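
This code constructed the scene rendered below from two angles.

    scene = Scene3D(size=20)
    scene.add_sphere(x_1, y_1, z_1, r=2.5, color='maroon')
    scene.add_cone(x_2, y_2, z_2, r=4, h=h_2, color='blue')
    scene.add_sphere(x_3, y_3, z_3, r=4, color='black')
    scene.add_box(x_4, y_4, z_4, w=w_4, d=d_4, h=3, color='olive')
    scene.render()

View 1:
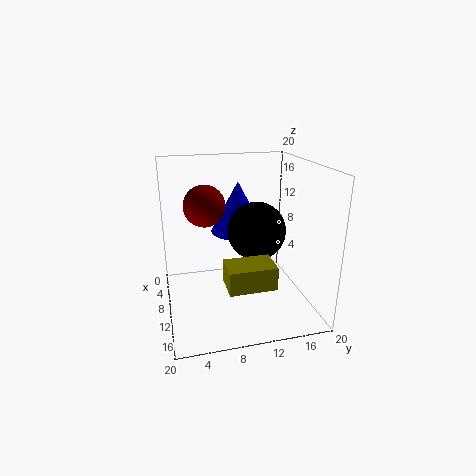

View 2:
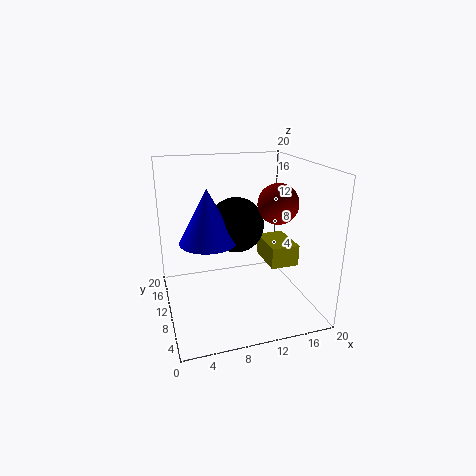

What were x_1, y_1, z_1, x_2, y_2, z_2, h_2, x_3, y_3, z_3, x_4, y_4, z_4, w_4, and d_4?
x_1 = 13.5
y_1 = 5
z_1 = 16
x_2 = 6
y_2 = 11
z_2 = 9.5
h_2 = 7.5
x_3 = 10.5
y_3 = 12.5
z_3 = 11
x_4 = 14
y_4 = 7
z_4 = 6
w_4 = 4
d_4 = 6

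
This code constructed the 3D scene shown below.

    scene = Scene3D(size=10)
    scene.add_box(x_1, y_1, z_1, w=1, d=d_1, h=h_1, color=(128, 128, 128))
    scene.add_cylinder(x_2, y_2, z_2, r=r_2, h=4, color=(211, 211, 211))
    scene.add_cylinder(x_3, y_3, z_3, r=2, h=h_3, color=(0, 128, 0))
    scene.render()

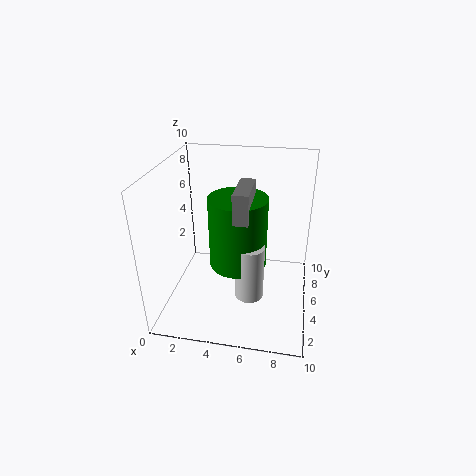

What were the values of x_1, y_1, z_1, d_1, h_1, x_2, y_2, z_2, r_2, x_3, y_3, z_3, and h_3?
x_1 = 5
y_1 = 3
z_1 = 7
d_1 = 3
h_1 = 2
x_2 = 6
y_2 = 4
z_2 = 1
r_2 = 1
x_3 = 5
y_3 = 5
z_3 = 3
h_3 = 5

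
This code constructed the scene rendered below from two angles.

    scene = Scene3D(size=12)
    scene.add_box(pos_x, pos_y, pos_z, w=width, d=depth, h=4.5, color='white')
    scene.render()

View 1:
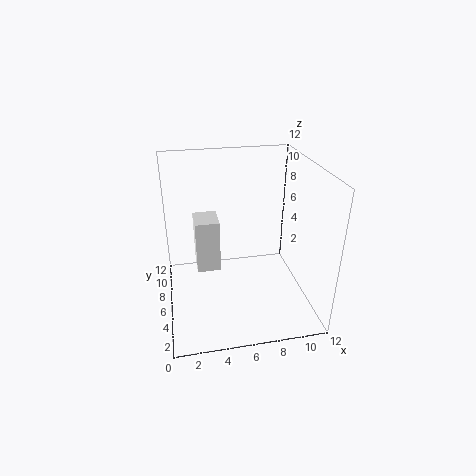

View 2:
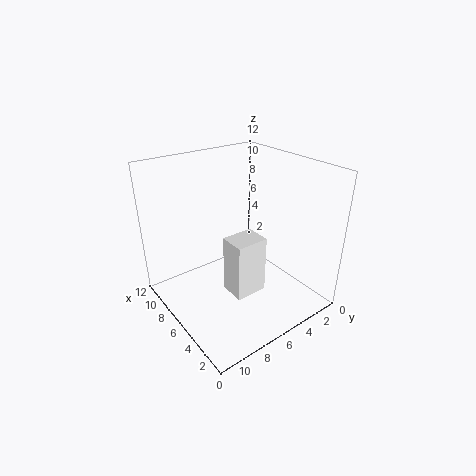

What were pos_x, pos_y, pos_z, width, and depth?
pos_x = 2.5; pos_y = 6; pos_z = 3; width = 2; depth = 2.5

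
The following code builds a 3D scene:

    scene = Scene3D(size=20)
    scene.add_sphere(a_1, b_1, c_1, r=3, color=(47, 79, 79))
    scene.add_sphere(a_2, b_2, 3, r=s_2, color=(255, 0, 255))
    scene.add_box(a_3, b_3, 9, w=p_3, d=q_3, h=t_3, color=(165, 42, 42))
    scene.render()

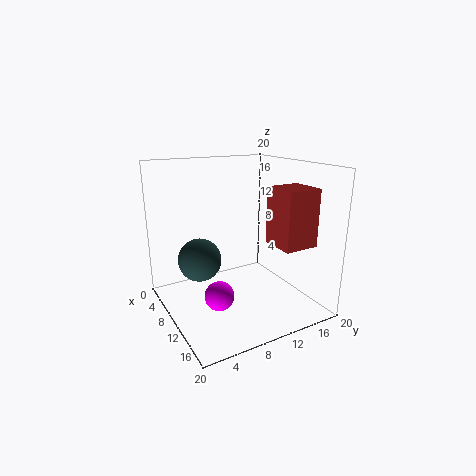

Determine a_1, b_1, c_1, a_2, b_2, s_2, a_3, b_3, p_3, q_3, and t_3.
a_1 = 8
b_1 = 5
c_1 = 7
a_2 = 12
b_2 = 6
s_2 = 2
a_3 = 11
b_3 = 14
p_3 = 5
q_3 = 5
t_3 = 8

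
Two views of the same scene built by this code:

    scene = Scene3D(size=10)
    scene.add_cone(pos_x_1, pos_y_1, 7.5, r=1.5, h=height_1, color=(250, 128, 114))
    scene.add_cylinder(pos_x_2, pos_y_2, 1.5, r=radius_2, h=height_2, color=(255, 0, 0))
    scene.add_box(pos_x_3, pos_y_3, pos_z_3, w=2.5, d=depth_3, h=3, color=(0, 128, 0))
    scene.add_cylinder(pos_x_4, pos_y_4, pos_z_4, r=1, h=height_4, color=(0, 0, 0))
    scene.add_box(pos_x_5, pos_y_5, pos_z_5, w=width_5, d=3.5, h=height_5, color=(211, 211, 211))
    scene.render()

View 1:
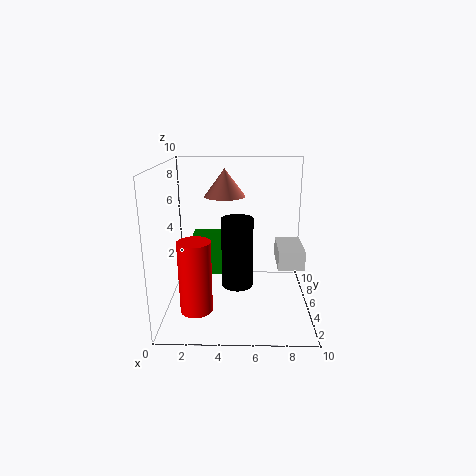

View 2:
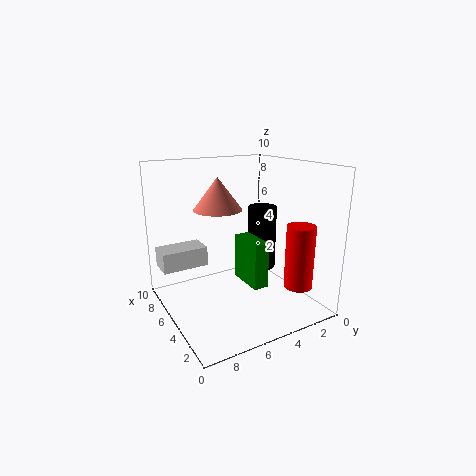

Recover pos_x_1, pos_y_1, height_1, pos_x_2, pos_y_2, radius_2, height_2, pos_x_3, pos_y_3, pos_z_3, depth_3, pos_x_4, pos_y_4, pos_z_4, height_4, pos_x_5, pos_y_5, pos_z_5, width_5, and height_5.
pos_x_1 = 4; pos_y_1 = 7; height_1 = 2; pos_x_2 = 2.5; pos_y_2 = 1.5; radius_2 = 1; height_2 = 4.5; pos_x_3 = 2; pos_y_3 = 4.5; pos_z_3 = 2.5; depth_3 = 1; pos_x_4 = 5; pos_y_4 = 3; pos_z_4 = 2.5; height_4 = 4.5; pos_x_5 = 8; pos_y_5 = 6; pos_z_5 = 2; width_5 = 2; height_5 = 1.5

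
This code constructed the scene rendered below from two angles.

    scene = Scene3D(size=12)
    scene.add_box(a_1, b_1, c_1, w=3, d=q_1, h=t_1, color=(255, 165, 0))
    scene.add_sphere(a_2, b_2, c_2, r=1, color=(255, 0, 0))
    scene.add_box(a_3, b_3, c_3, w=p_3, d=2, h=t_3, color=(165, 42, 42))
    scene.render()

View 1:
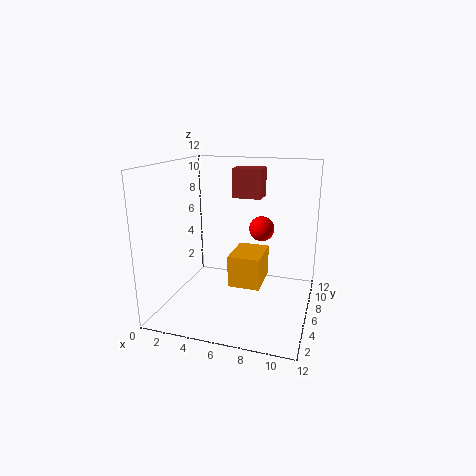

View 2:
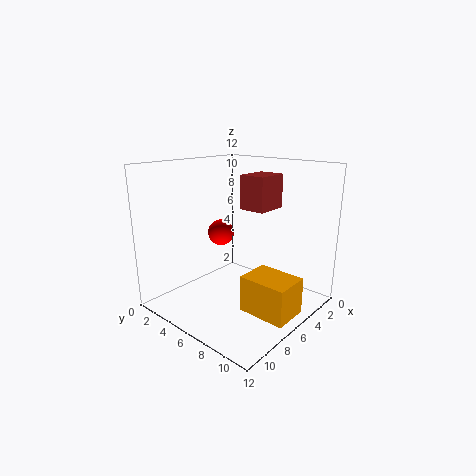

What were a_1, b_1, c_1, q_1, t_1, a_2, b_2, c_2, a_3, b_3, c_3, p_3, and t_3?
a_1 = 4.5, b_1 = 7.5, c_1 = 0.5, q_1 = 4, t_1 = 3, a_2 = 8, b_2 = 6, c_2 = 7, a_3 = 5, b_3 = 7.5, c_3 = 9, p_3 = 2.5, t_3 = 2.5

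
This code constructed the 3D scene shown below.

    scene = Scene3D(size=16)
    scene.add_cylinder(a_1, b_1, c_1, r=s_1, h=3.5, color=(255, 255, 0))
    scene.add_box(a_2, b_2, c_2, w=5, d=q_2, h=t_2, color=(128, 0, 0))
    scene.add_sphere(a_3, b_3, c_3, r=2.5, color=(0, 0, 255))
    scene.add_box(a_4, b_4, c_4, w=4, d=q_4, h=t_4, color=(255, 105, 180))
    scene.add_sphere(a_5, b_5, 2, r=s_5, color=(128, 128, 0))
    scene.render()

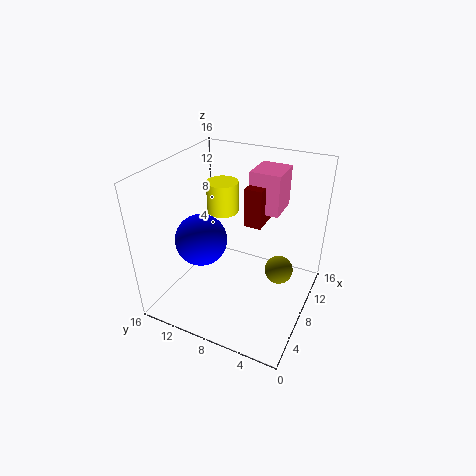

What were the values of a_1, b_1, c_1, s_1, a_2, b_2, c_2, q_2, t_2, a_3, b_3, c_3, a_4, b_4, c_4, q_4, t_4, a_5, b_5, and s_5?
a_1 = 9.25, b_1 = 10.5, c_1 = 10.25, s_1 = 1.75, a_2 = 9.5, b_2 = 6, c_2 = 8.75, q_2 = 2, t_2 = 4.5, a_3 = 3, b_3 = 9.5, c_3 = 10.25, a_4 = 10.75, b_4 = 4.5, c_4 = 10, q_4 = 3.5, t_4 = 4.75, a_5 = 12, b_5 = 4.25, s_5 = 1.75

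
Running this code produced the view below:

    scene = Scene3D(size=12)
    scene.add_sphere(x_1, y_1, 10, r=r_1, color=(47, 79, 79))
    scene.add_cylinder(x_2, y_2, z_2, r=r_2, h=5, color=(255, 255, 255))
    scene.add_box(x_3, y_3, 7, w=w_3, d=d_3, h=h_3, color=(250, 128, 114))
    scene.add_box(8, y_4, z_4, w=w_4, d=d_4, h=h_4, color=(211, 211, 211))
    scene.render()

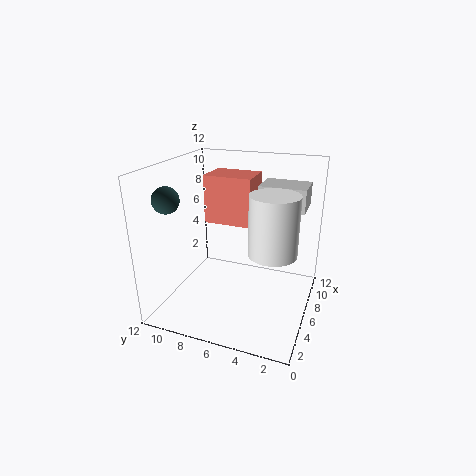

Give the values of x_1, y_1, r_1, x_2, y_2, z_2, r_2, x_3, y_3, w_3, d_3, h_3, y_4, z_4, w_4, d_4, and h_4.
x_1 = 2
y_1 = 10
r_1 = 1
x_2 = 6
y_2 = 3
z_2 = 5
r_2 = 2
x_3 = 6
y_3 = 5
w_3 = 3
d_3 = 4
h_3 = 4
y_4 = 1
z_4 = 8
w_4 = 3
d_4 = 4
h_4 = 2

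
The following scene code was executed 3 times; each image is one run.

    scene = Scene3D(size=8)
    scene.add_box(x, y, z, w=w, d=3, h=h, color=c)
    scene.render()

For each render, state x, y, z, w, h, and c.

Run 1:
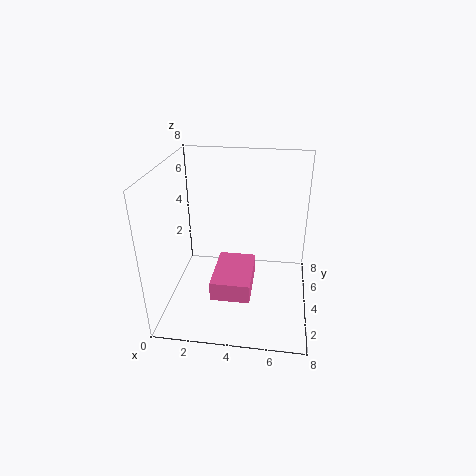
x = 3
y = 1
z = 2
w = 2
h = 1
c = 'hotpink'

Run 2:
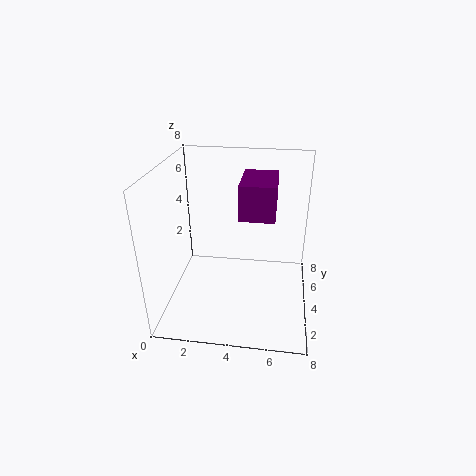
x = 4
y = 4
z = 5
w = 2
h = 2
c = 'purple'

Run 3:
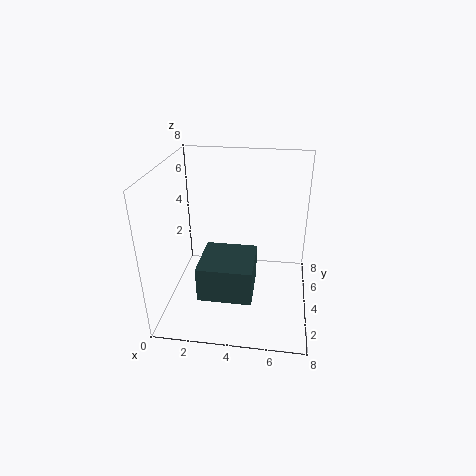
x = 2
y = 2
z = 1
w = 3
h = 2
c = 'darkslategray'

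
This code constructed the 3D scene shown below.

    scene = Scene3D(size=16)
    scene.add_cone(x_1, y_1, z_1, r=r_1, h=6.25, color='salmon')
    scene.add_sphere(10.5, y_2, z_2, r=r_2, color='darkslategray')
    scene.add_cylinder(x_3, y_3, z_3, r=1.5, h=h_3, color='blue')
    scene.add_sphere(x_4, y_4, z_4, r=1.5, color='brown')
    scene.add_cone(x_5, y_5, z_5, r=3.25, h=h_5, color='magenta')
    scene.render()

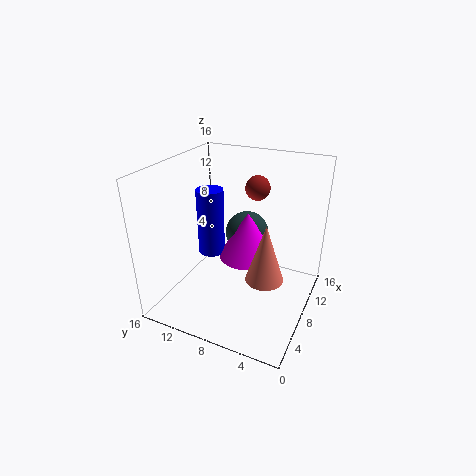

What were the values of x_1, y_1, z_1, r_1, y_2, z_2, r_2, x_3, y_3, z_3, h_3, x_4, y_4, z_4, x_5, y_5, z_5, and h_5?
x_1 = 6, y_1 = 4, z_1 = 5, r_1 = 2, y_2 = 8, z_2 = 7.5, r_2 = 2.5, x_3 = 7.75, y_3 = 11.25, z_3 = 5.75, h_3 = 7.5, x_4 = 13.5, y_4 = 8, z_4 = 12, x_5 = 9, y_5 = 7.25, z_5 = 5.5, h_5 = 5.25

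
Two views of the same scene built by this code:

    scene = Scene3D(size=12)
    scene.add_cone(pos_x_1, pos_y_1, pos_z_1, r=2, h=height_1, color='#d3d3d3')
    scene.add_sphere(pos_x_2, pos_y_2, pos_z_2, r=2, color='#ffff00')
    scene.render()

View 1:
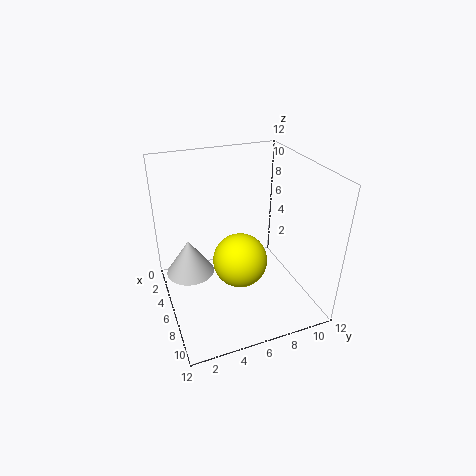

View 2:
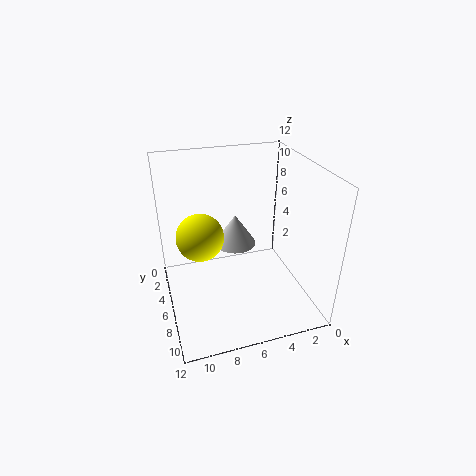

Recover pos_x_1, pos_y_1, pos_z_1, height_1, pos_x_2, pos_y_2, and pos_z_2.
pos_x_1 = 5; pos_y_1 = 2; pos_z_1 = 3; height_1 = 3; pos_x_2 = 9; pos_y_2 = 5; pos_z_2 = 6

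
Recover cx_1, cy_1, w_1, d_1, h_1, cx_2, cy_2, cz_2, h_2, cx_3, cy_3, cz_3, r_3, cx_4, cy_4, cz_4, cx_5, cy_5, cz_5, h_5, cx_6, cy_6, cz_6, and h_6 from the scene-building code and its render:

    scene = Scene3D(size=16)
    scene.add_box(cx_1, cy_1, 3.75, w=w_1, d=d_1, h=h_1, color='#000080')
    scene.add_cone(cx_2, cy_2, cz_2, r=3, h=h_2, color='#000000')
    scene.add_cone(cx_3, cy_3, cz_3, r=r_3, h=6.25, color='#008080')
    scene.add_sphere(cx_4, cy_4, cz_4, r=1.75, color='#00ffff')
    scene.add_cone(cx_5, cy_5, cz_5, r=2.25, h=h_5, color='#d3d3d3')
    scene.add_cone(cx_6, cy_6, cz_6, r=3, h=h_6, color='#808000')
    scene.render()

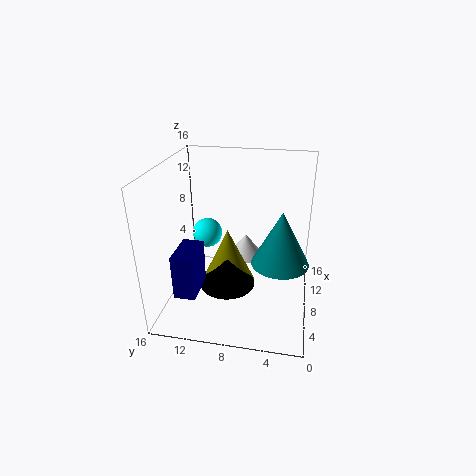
cx_1 = 1.75, cy_1 = 11.25, w_1 = 4, d_1 = 2.25, h_1 = 4.75, cx_2 = 5.75, cy_2 = 8.75, cz_2 = 3.5, h_2 = 3, cx_3 = 8.5, cy_3 = 3.25, cz_3 = 5, r_3 = 3.25, cx_4 = 10.5, cy_4 = 12.25, cz_4 = 7, cx_5 = 13.25, cy_5 = 8, cz_5 = 2.75, h_5 = 3, cx_6 = 7.25, cy_6 = 9, cz_6 = 2.75, h_6 = 6.5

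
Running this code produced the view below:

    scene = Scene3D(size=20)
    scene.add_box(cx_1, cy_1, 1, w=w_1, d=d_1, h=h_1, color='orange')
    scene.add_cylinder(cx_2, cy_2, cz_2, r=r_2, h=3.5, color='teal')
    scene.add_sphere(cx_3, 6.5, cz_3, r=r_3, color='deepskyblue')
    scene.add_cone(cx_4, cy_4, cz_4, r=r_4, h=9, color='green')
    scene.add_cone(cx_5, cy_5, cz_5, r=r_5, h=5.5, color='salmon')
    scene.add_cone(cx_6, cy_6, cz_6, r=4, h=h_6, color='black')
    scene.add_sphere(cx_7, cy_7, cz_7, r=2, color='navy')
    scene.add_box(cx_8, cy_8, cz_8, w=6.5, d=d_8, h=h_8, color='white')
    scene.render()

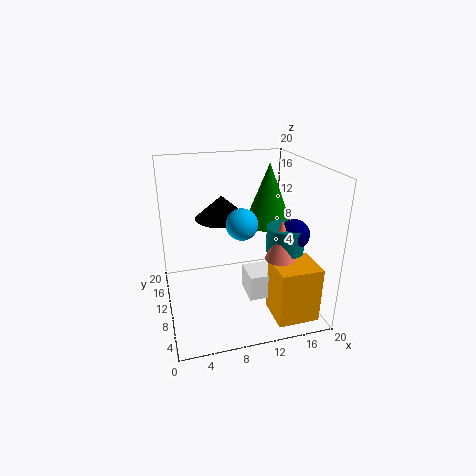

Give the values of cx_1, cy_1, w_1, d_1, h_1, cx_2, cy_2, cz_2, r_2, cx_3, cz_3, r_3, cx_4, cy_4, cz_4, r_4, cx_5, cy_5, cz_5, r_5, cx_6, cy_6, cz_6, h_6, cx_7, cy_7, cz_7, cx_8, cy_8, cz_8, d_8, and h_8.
cx_1 = 13; cy_1 = 1; w_1 = 5.5; d_1 = 5; h_1 = 7.5; cx_2 = 15.5; cy_2 = 6.5; cz_2 = 9; r_2 = 2.5; cx_3 = 9.5; cz_3 = 13.5; r_3 = 2; cx_4 = 15.5; cy_4 = 13; cz_4 = 10.5; r_4 = 3.5; cx_5 = 14.5; cy_5 = 5.5; cz_5 = 8.5; r_5 = 2; cx_6 = 9; cy_6 = 15.5; cz_6 = 11; h_6 = 3.5; cx_7 = 16.5; cy_7 = 6; cz_7 = 11.5; cx_8 = 10.5; cy_8 = 5.5; cz_8 = 2.5; d_8 = 4; h_8 = 3.5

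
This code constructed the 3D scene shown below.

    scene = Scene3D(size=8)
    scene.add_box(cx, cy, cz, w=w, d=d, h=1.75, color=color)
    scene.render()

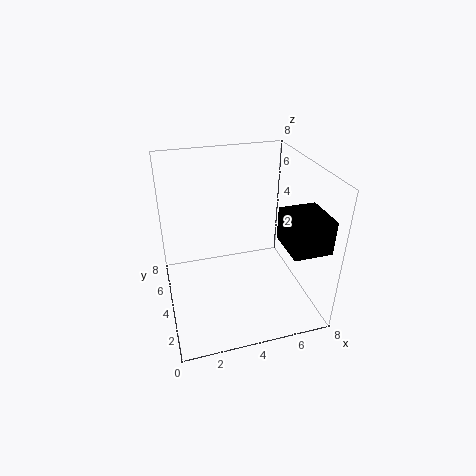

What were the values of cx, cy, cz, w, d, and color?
cx = 5.75
cy = 0.5
cz = 4.5
w = 2
d = 2.25
color = 'black'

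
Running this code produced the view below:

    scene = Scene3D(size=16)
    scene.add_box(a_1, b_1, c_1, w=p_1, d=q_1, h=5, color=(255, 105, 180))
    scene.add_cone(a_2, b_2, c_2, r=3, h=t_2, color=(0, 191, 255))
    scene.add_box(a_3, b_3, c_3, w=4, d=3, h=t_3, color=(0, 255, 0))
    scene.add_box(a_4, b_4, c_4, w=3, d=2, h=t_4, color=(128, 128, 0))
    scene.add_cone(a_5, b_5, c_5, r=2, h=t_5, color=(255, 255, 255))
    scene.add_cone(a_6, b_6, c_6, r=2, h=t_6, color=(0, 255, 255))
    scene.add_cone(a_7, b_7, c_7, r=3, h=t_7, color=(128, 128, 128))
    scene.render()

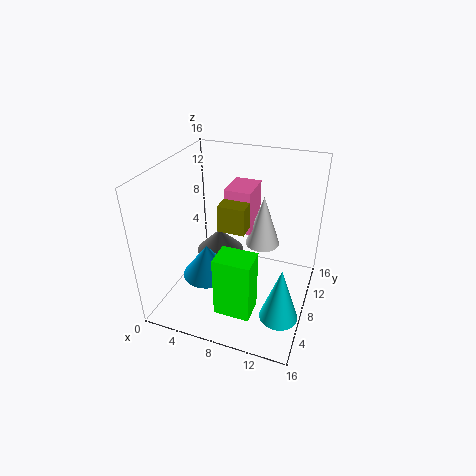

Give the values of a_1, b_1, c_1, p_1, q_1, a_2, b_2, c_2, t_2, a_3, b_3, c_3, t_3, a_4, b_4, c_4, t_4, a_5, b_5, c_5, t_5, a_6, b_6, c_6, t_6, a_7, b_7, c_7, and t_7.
a_1 = 6, b_1 = 9, c_1 = 8, p_1 = 3, q_1 = 4, a_2 = 4, b_2 = 8, c_2 = 2, t_2 = 4, a_3 = 7, b_3 = 3, c_3 = 1, t_3 = 7, a_4 = 6, b_4 = 7, c_4 = 9, t_4 = 3, a_5 = 10, b_5 = 11, c_5 = 6, t_5 = 6, a_6 = 14, b_6 = 4, c_6 = 2, t_6 = 6, a_7 = 4, b_7 = 12, c_7 = 3, t_7 = 3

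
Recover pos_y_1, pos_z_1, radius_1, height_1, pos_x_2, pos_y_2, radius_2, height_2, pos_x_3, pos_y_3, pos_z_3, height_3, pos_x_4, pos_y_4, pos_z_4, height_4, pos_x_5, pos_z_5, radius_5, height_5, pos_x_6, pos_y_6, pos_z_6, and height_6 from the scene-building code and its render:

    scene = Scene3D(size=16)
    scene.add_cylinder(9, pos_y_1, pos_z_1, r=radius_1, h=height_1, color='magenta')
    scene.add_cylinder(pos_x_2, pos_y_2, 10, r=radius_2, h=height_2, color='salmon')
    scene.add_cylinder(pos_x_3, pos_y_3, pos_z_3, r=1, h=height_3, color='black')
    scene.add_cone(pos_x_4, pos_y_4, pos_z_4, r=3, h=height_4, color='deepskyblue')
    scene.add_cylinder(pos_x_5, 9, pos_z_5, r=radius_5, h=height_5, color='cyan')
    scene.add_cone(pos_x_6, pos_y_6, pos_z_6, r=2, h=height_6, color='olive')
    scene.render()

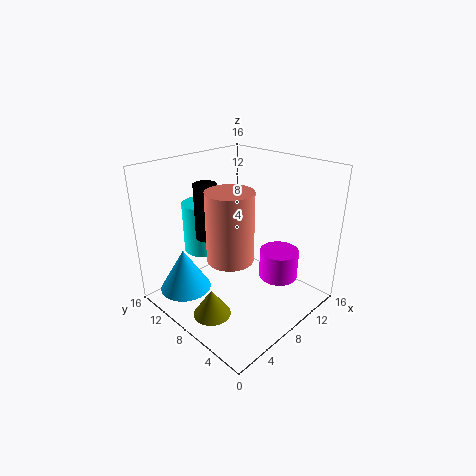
pos_y_1 = 3; pos_z_1 = 5; radius_1 = 2; height_1 = 3; pos_x_2 = 2; pos_y_2 = 3; radius_2 = 2; height_2 = 6; pos_x_3 = 2; pos_y_3 = 6; pos_z_3 = 11; height_3 = 5; pos_x_4 = 4; pos_y_4 = 13; pos_z_4 = 1; height_4 = 5; pos_x_5 = 4; pos_z_5 = 8; radius_5 = 2; height_5 = 5; pos_x_6 = 3; pos_y_6 = 7; pos_z_6 = 1; height_6 = 3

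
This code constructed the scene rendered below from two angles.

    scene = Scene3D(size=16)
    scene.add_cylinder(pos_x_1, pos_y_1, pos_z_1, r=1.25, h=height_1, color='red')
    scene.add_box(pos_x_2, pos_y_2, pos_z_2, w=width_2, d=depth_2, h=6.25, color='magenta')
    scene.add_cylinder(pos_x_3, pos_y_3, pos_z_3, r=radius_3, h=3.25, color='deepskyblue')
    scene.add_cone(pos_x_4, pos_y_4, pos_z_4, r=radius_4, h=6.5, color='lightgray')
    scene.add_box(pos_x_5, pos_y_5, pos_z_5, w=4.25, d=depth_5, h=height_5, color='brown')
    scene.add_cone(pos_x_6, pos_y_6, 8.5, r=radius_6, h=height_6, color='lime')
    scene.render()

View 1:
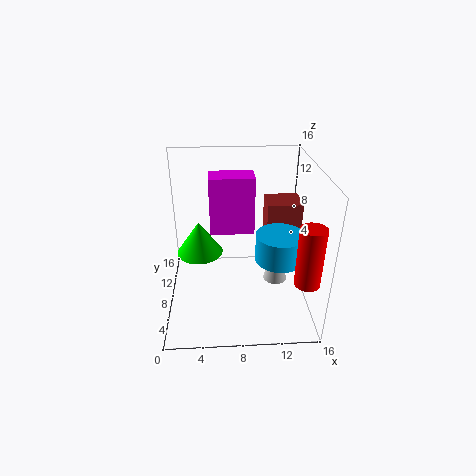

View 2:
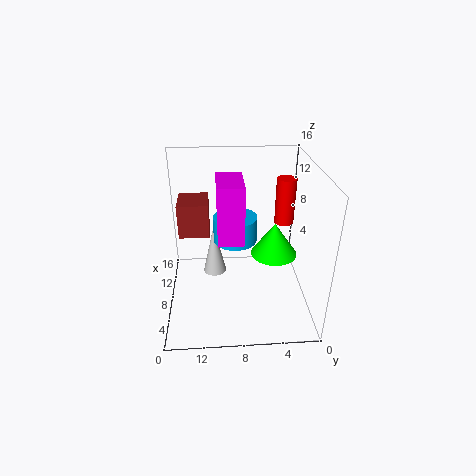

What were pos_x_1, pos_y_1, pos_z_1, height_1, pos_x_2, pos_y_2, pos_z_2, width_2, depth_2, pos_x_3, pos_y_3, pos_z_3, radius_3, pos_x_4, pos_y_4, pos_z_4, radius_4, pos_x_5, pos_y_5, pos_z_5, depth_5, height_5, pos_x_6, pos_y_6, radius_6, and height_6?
pos_x_1 = 14.25
pos_y_1 = 1.5
pos_z_1 = 6.5
height_1 = 6
pos_x_2 = 5
pos_y_2 = 7.5
pos_z_2 = 8.75
width_2 = 4.75
depth_2 = 2.75
pos_x_3 = 12.75
pos_y_3 = 8
pos_z_3 = 5
radius_3 = 2.75
pos_x_4 = 13
pos_y_4 = 10.75
pos_z_4 = 0.25
radius_4 = 1.5
pos_x_5 = 11.75
pos_y_5 = 11.25
pos_z_5 = 6
depth_5 = 3.75
height_5 = 4.25
pos_x_6 = 4
pos_y_6 = 4.75
radius_6 = 2.25
height_6 = 3.25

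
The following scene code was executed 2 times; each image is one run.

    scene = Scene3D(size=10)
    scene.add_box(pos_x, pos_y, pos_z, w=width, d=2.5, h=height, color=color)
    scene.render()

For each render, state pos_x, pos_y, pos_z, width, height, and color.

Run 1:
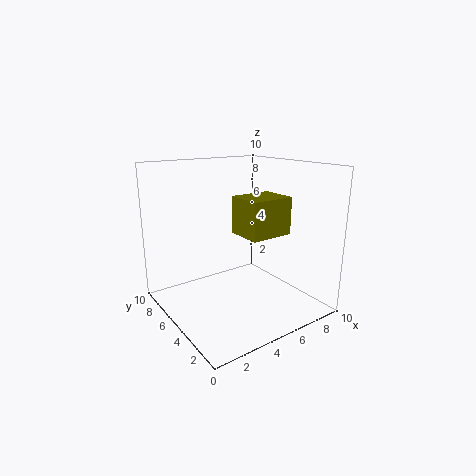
pos_x = 4.5
pos_y = 2.5
pos_z = 5.5
width = 3
height = 2.5
color = 'olive'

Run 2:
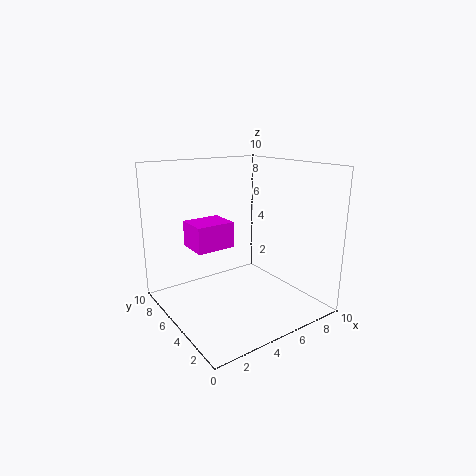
pos_x = 3
pos_y = 7
pos_z = 3.5
width = 3
height = 2
color = 'magenta'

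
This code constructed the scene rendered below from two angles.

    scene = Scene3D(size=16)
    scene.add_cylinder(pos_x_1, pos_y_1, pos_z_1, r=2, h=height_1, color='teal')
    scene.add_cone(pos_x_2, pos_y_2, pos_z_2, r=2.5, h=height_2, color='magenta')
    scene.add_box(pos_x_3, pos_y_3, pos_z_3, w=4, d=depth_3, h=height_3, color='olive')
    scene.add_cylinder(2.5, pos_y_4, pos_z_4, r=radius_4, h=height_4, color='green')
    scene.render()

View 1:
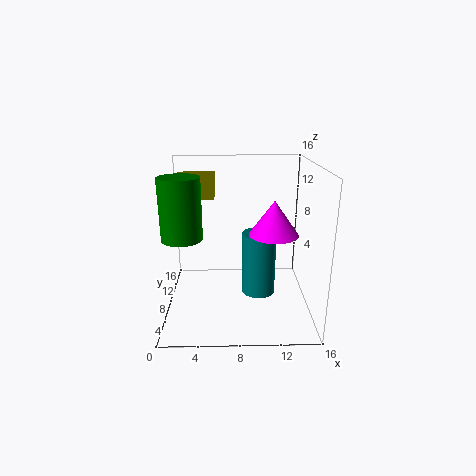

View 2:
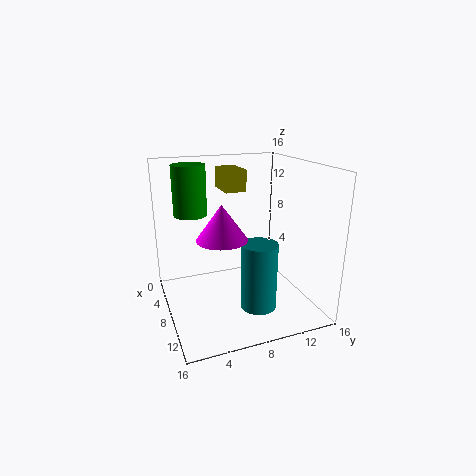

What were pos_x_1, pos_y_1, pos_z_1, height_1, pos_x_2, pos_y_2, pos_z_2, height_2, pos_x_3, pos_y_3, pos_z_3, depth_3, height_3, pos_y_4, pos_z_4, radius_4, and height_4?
pos_x_1 = 10.5
pos_y_1 = 9.5
pos_z_1 = 0.5
height_1 = 7.5
pos_x_2 = 11.5
pos_y_2 = 5
pos_z_2 = 9.5
height_2 = 3.5
pos_x_3 = 1.5
pos_y_3 = 7.5
pos_z_3 = 12.5
depth_3 = 2.5
height_3 = 2.5
pos_y_4 = 4
pos_z_4 = 9.5
radius_4 = 2
height_4 = 6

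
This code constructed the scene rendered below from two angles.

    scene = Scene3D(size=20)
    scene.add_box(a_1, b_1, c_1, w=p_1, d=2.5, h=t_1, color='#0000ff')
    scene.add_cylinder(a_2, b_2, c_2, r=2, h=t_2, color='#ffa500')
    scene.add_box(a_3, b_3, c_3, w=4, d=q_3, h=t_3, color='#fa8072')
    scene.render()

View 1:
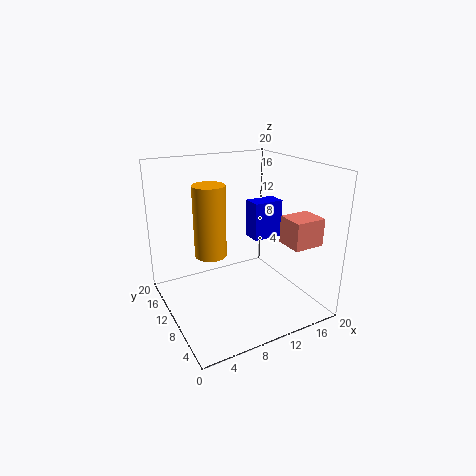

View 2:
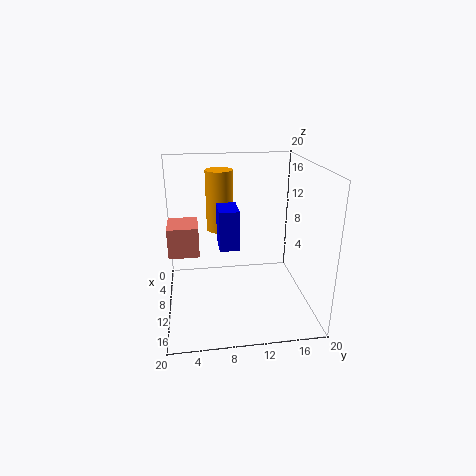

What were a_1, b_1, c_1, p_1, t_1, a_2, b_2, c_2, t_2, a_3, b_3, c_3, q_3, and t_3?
a_1 = 11
b_1 = 7
c_1 = 10.5
p_1 = 4
t_1 = 5
a_2 = 5
b_2 = 8
c_2 = 9.5
t_2 = 9
a_3 = 13
b_3 = 1
c_3 = 11
q_3 = 3.5
t_3 = 3.5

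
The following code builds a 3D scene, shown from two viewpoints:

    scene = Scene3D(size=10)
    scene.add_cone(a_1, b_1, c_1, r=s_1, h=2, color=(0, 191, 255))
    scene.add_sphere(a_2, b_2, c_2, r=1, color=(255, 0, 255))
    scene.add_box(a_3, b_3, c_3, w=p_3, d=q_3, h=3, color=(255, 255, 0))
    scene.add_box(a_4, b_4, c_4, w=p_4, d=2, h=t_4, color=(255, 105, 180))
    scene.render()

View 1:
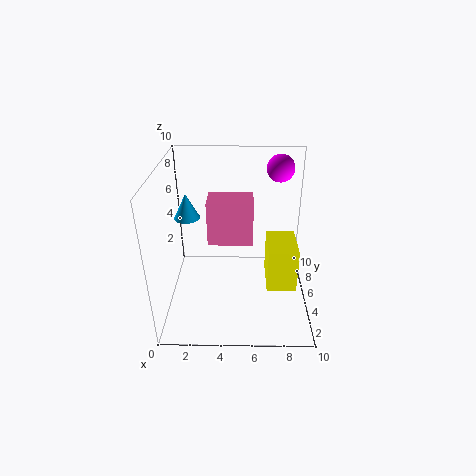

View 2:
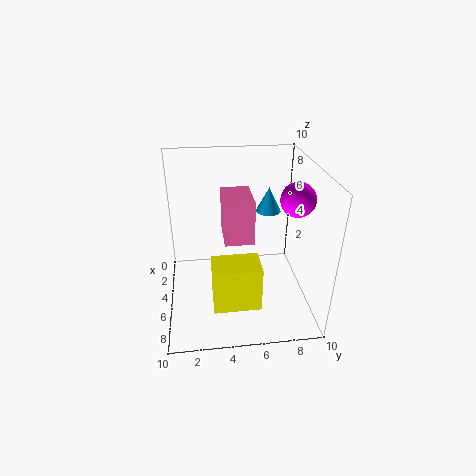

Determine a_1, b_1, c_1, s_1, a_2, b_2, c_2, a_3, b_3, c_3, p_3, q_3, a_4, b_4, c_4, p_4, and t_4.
a_1 = 1, b_1 = 8, c_1 = 5, s_1 = 1, a_2 = 8, b_2 = 8, c_2 = 9, a_3 = 7, b_3 = 3, c_3 = 2, p_3 = 2, q_3 = 3, a_4 = 3, b_4 = 4, c_4 = 5, p_4 = 3, t_4 = 3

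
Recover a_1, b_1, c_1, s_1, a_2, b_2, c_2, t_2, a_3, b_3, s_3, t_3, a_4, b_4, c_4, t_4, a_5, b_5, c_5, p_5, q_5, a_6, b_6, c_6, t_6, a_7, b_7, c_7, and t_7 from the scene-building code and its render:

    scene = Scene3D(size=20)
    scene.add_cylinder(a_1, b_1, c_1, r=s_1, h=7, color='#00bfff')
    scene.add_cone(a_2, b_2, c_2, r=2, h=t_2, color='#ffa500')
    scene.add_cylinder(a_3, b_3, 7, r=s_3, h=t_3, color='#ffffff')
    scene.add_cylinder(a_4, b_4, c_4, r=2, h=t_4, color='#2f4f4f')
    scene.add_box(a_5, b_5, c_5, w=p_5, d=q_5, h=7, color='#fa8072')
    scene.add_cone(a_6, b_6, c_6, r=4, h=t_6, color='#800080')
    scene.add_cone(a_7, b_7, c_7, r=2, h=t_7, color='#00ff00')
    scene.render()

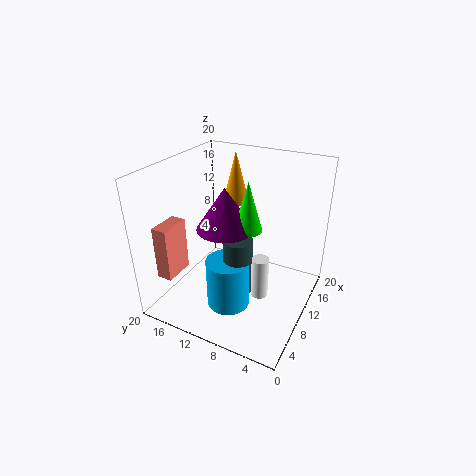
a_1 = 7
b_1 = 10
c_1 = 1
s_1 = 3
a_2 = 17
b_2 = 14
c_2 = 12
t_2 = 8
a_3 = 4
b_3 = 4
s_3 = 1
t_3 = 5
a_4 = 8
b_4 = 9
c_4 = 3
t_4 = 8
a_5 = 1
b_5 = 15
c_5 = 7
p_5 = 4
q_5 = 2
a_6 = 10
b_6 = 12
c_6 = 11
t_6 = 6
a_7 = 11
b_7 = 9
c_7 = 11
t_7 = 7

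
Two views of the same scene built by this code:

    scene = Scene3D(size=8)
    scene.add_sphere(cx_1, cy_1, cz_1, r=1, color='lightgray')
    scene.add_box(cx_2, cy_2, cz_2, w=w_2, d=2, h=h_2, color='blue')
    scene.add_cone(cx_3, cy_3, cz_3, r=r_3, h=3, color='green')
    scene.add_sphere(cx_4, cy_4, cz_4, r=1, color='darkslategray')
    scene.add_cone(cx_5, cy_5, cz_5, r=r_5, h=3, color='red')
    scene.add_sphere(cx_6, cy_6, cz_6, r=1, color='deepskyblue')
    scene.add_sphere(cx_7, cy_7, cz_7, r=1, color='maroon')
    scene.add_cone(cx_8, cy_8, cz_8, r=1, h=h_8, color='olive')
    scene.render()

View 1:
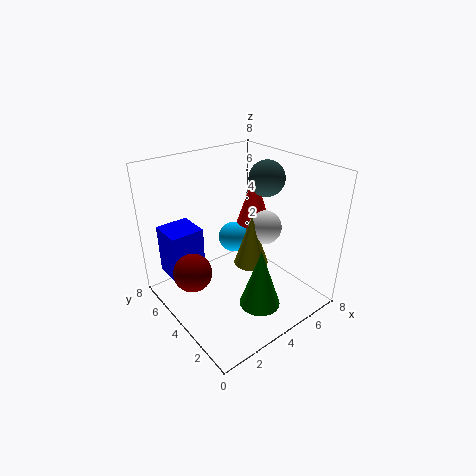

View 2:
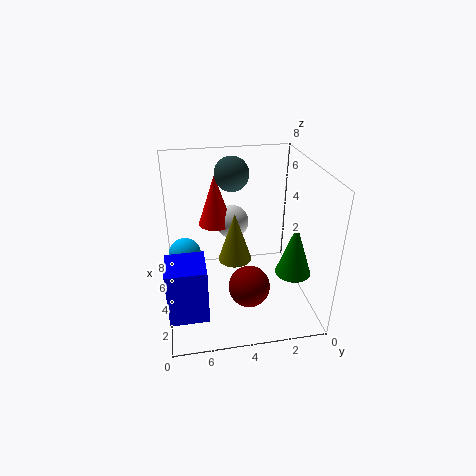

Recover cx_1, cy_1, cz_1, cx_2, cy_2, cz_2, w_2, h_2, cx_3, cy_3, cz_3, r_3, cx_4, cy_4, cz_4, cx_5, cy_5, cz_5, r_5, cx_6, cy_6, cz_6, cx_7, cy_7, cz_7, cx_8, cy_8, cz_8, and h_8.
cx_1 = 6
cy_1 = 4
cz_1 = 4
cx_2 = 1
cy_2 = 6
cz_2 = 1
w_2 = 2
h_2 = 3
cx_3 = 3
cy_3 = 1
cz_3 = 2
r_3 = 1
cx_4 = 6
cy_4 = 4
cz_4 = 7
cx_5 = 6
cy_5 = 5
cz_5 = 4
r_5 = 1
cx_6 = 6
cy_6 = 7
cz_6 = 2
cx_7 = 1
cy_7 = 4
cz_7 = 3
cx_8 = 5
cy_8 = 4
cz_8 = 2
h_8 = 3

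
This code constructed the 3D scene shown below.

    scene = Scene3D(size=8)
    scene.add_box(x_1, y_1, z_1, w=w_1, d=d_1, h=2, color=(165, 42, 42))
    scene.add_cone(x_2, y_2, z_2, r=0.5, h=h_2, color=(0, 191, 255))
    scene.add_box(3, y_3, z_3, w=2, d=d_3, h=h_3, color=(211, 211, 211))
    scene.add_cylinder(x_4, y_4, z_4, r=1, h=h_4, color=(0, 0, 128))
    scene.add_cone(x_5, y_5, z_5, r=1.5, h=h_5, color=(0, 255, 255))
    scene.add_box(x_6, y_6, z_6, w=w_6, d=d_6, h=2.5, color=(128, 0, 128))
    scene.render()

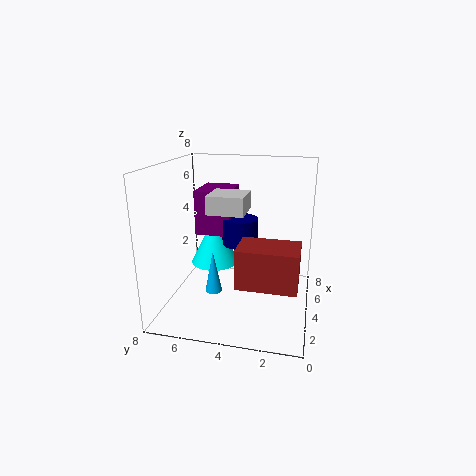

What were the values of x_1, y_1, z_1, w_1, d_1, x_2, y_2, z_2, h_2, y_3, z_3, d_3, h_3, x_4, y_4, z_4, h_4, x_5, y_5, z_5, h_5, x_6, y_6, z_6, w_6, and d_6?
x_1 = 1; y_1 = 0.5; z_1 = 2.5; w_1 = 2; d_1 = 3; x_2 = 4; y_2 = 5.5; z_2 = 0.5; h_2 = 2.5; y_3 = 3.5; z_3 = 5.5; d_3 = 2; h_3 = 1; x_4 = 4.5; y_4 = 4; z_4 = 3.5; h_4 = 1.5; x_5 = 6; y_5 = 6; z_5 = 1.5; h_5 = 3; x_6 = 4; y_6 = 4.5; z_6 = 4; w_6 = 2.5; d_6 = 2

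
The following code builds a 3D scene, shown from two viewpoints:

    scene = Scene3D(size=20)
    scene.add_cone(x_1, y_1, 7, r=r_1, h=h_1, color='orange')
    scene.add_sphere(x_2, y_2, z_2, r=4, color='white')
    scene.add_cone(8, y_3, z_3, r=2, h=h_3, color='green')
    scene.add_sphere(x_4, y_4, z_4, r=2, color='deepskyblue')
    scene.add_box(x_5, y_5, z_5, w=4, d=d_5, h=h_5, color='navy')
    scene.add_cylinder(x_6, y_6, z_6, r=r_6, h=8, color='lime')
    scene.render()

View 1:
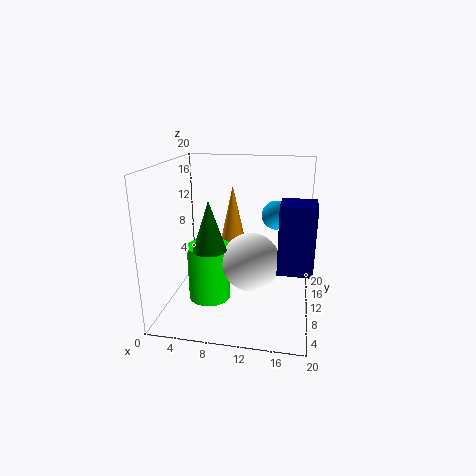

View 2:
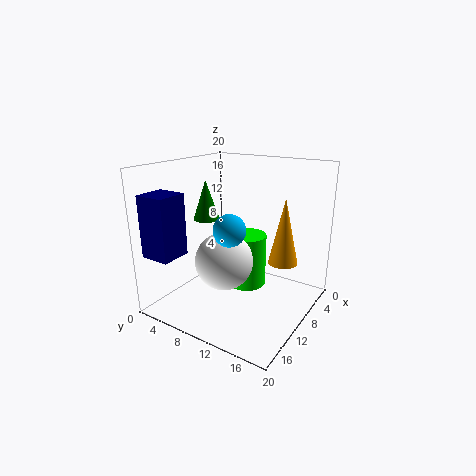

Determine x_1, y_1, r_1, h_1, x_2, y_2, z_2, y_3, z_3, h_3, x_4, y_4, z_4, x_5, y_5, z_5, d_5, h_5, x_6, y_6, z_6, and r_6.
x_1 = 8, y_1 = 16, r_1 = 2, h_1 = 9, x_2 = 12, y_2 = 9, z_2 = 7, y_3 = 3, z_3 = 11, h_3 = 6, x_4 = 15, y_4 = 12, z_4 = 13, x_5 = 16, y_5 = 2, z_5 = 9, d_5 = 4, h_5 = 8, x_6 = 6, y_6 = 9, z_6 = 1, r_6 = 3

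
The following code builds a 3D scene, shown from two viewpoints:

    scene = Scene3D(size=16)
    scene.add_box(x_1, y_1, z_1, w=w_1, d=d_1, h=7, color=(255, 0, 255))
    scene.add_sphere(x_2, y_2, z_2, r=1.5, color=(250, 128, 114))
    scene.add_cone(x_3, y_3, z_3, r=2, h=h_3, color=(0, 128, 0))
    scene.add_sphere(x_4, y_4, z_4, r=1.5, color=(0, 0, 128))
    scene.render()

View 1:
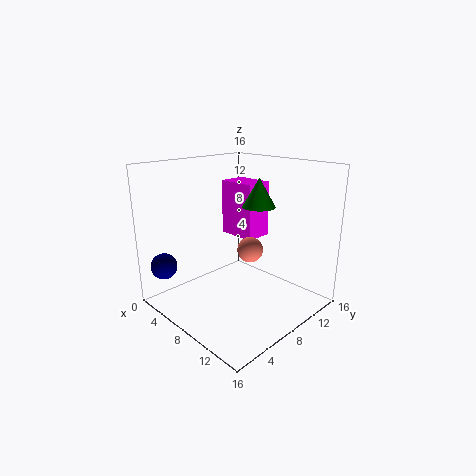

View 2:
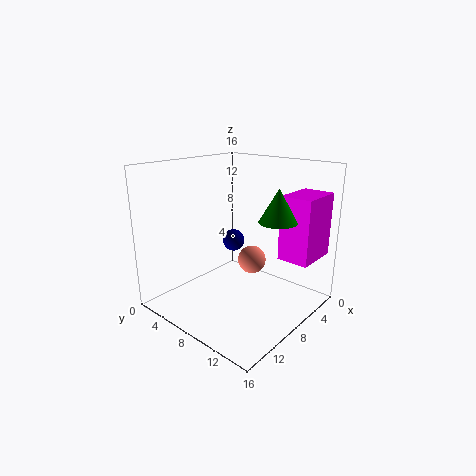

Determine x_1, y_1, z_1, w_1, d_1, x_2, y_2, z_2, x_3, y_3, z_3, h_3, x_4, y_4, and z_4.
x_1 = 1; y_1 = 12; z_1 = 6; w_1 = 5; d_1 = 3.5; x_2 = 8; y_2 = 10; z_2 = 6; x_3 = 7; y_3 = 12.5; z_3 = 10.5; h_3 = 3.5; x_4 = 2; y_4 = 2; z_4 = 4.5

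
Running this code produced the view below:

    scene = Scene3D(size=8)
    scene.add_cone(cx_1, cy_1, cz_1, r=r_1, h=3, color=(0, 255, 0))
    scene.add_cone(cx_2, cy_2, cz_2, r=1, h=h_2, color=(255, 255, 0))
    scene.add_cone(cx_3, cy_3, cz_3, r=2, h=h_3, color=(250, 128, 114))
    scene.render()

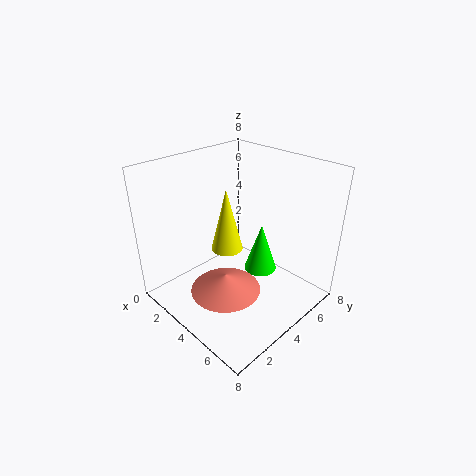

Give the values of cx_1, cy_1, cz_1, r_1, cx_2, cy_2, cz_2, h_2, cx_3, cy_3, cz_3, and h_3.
cx_1 = 4, cy_1 = 6, cz_1 = 1, r_1 = 1, cx_2 = 2, cy_2 = 5, cz_2 = 2, h_2 = 4, cx_3 = 4, cy_3 = 3, cz_3 = 1, h_3 = 1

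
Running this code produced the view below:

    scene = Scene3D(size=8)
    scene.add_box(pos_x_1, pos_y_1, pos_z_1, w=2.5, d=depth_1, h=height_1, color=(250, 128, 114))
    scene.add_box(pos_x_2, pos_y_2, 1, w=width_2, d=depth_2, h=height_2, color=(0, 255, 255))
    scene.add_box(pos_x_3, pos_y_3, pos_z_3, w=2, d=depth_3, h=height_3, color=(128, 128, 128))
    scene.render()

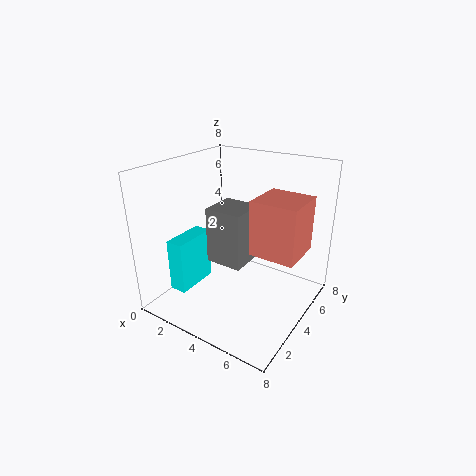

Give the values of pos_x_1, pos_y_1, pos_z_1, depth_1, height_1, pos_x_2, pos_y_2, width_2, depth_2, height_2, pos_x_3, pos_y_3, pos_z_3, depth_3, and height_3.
pos_x_1 = 5, pos_y_1 = 3.5, pos_z_1 = 3.5, depth_1 = 2.5, height_1 = 3, pos_x_2 = 1, pos_y_2 = 1.5, width_2 = 1, depth_2 = 2.5, height_2 = 3, pos_x_3 = 3, pos_y_3 = 2.5, pos_z_3 = 3, depth_3 = 2, height_3 = 3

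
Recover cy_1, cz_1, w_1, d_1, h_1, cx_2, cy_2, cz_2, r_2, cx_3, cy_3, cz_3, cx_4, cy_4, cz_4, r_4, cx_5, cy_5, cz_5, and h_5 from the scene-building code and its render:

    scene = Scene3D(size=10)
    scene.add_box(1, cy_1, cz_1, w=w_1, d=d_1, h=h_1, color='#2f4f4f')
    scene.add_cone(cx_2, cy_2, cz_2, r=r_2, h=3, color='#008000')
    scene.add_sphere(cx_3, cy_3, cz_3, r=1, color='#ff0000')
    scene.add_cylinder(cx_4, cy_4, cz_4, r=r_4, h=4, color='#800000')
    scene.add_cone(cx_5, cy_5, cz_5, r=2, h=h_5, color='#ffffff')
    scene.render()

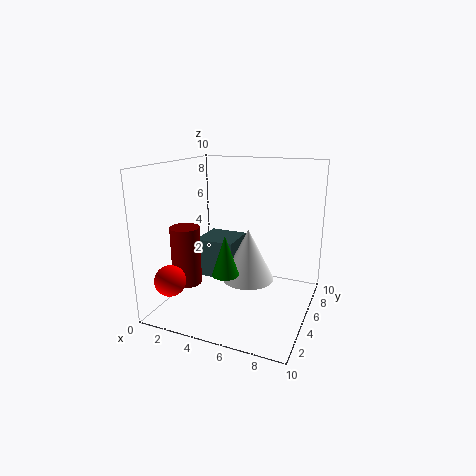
cy_1 = 6, cz_1 = 1, w_1 = 3, d_1 = 3, h_1 = 3, cx_2 = 4, cy_2 = 5, cz_2 = 2, r_2 = 1, cx_3 = 2, cy_3 = 1, cz_3 = 3, cx_4 = 2, cy_4 = 3, cz_4 = 2, r_4 = 1, cx_5 = 5, cy_5 = 7, cz_5 = 1, h_5 = 4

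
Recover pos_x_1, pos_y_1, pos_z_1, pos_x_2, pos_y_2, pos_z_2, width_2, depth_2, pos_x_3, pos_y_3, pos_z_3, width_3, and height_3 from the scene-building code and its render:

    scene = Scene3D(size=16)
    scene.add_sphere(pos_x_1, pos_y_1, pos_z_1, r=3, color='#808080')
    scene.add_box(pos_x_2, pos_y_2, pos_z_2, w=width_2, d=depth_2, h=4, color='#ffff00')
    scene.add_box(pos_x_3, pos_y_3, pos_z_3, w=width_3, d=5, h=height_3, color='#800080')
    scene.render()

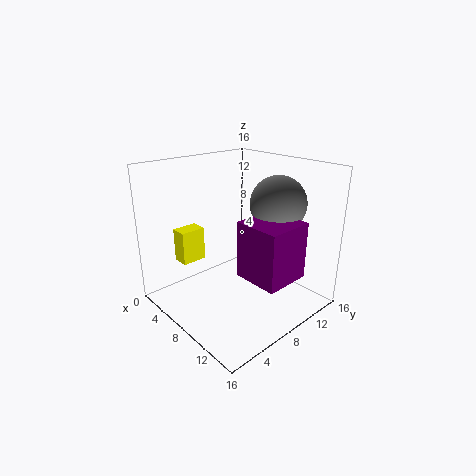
pos_x_1 = 11
pos_y_1 = 11
pos_z_1 = 12
pos_x_2 = 1
pos_y_2 = 4
pos_z_2 = 4
width_2 = 2
depth_2 = 3
pos_x_3 = 10
pos_y_3 = 6
pos_z_3 = 5
width_3 = 5
height_3 = 6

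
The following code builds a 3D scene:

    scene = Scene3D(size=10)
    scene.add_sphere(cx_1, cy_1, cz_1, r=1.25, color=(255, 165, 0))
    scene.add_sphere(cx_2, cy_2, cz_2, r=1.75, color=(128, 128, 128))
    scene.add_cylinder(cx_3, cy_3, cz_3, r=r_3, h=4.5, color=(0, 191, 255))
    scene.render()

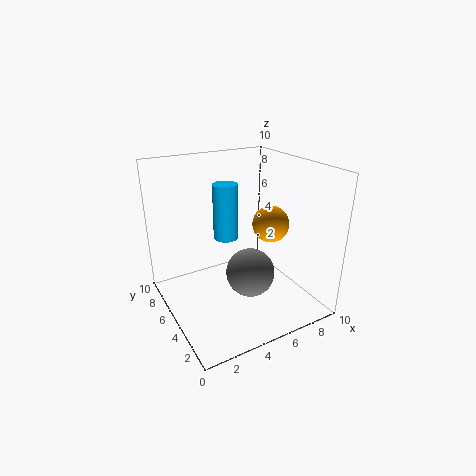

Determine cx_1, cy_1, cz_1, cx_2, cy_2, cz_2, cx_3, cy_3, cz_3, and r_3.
cx_1 = 7, cy_1 = 4, cz_1 = 6, cx_2 = 5.75, cy_2 = 4.5, cz_2 = 2.25, cx_3 = 6, cy_3 = 8.75, cz_3 = 3.25, r_3 = 1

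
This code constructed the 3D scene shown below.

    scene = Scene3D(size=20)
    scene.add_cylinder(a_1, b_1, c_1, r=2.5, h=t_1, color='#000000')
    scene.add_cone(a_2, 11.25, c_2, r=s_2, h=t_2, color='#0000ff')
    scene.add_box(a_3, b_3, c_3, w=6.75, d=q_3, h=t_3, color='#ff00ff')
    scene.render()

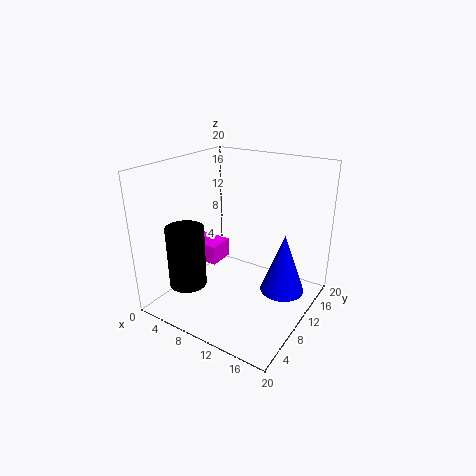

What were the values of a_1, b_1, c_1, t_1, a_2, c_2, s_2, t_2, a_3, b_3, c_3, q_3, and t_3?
a_1 = 5.75
b_1 = 4
c_1 = 4.5
t_1 = 8.25
a_2 = 16.5
c_2 = 3.25
s_2 = 3
t_2 = 8.25
a_3 = 2.25
b_3 = 5.75
c_3 = 7.5
q_3 = 3.5
t_3 = 2.5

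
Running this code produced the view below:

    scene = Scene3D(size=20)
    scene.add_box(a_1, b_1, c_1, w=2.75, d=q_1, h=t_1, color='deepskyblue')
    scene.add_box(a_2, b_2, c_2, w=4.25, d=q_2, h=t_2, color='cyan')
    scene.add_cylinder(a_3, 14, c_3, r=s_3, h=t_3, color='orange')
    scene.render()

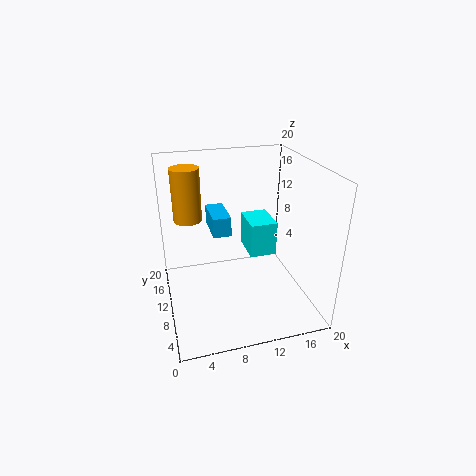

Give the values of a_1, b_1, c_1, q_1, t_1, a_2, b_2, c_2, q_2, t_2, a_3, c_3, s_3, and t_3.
a_1 = 7.25, b_1 = 13.5, c_1 = 8.5, q_1 = 6, t_1 = 3, a_2 = 13.25, b_2 = 13.75, c_2 = 4, q_2 = 5.75, t_2 = 5.5, a_3 = 3.75, c_3 = 11.75, s_3 = 2, t_3 = 7.5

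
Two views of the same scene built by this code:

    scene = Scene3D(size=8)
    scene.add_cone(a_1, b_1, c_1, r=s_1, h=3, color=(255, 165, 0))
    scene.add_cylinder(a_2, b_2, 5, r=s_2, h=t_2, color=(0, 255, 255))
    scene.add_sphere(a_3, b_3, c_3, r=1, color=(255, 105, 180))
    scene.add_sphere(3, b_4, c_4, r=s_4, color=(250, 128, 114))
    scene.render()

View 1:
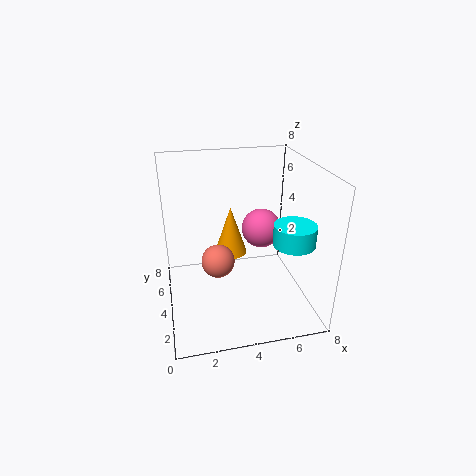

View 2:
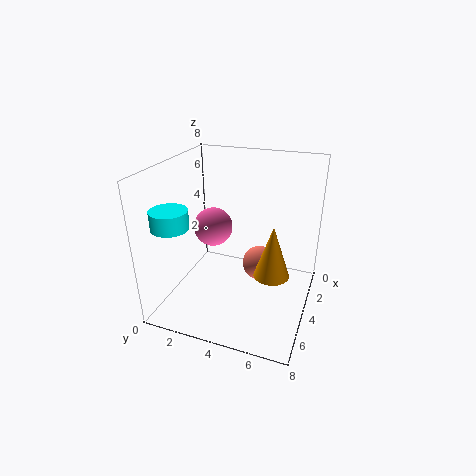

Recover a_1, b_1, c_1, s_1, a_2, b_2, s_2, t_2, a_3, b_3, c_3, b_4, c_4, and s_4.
a_1 = 4, b_1 = 6, c_1 = 2, s_1 = 1, a_2 = 6, b_2 = 1, s_2 = 1, t_2 = 1, a_3 = 5, b_3 = 3, c_3 = 5, b_4 = 5, c_4 = 2, s_4 = 1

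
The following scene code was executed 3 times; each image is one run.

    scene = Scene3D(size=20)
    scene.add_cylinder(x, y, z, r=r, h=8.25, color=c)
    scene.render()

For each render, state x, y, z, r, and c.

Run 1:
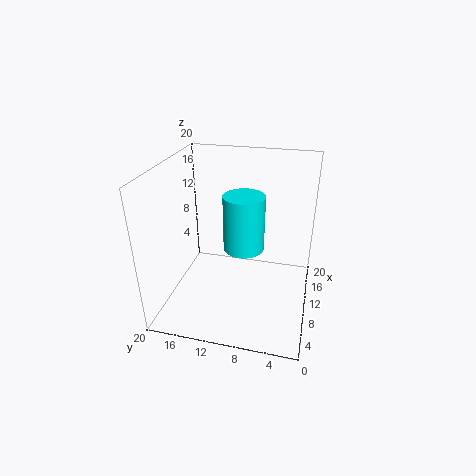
x = 12.5; y = 9.75; z = 7; r = 3; c = 'cyan'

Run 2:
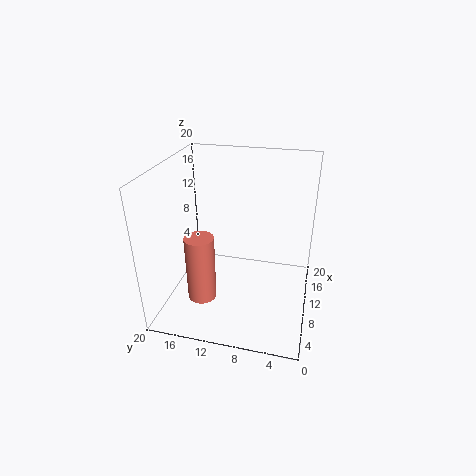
x = 2.5; y = 12.75; z = 5.5; r = 1.75; c = 'salmon'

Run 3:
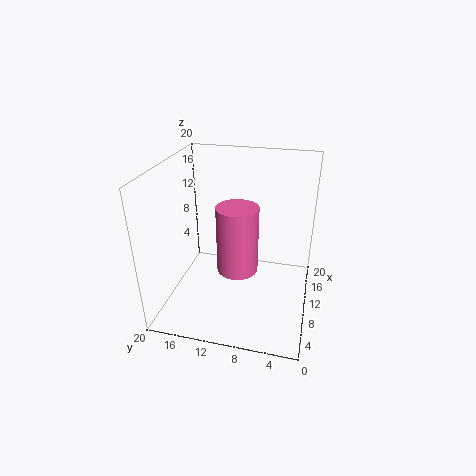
x = 4.75; y = 8.75; z = 8.75; r = 2.5; c = 'hotpink'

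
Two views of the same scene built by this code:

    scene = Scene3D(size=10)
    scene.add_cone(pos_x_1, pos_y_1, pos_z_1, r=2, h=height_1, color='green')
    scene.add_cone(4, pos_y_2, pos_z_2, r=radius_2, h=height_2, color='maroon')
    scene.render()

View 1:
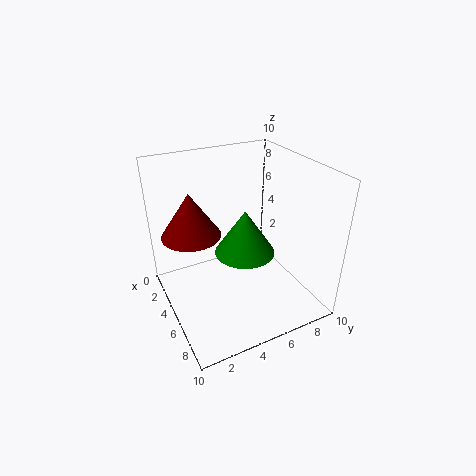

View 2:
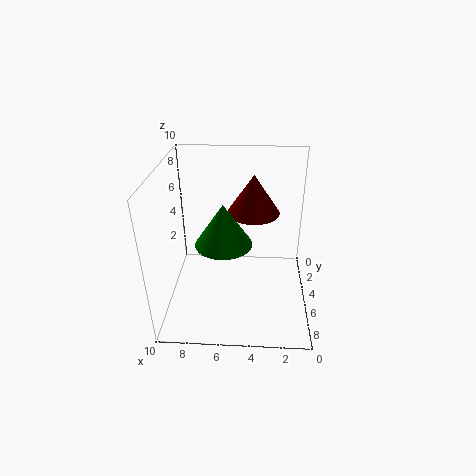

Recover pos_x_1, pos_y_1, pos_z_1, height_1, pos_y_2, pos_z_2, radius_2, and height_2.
pos_x_1 = 6, pos_y_1 = 5, pos_z_1 = 4.5, height_1 = 3, pos_y_2 = 2, pos_z_2 = 5.5, radius_2 = 2, height_2 = 3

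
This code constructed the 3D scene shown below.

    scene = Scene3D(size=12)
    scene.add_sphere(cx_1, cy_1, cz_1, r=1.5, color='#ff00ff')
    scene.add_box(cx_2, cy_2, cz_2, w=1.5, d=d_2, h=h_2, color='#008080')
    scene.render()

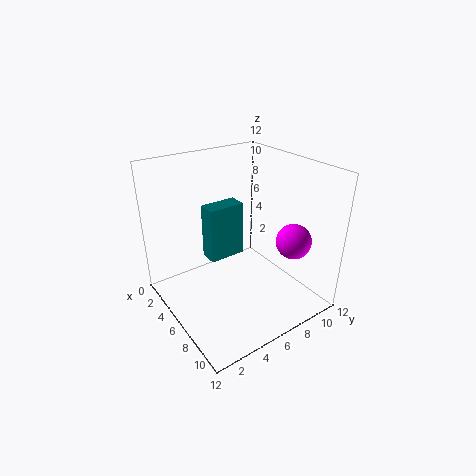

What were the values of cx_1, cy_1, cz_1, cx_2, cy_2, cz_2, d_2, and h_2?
cx_1 = 8.5; cy_1 = 10; cz_1 = 5.5; cx_2 = 4.5; cy_2 = 3.5; cz_2 = 4.5; d_2 = 3; h_2 = 4.5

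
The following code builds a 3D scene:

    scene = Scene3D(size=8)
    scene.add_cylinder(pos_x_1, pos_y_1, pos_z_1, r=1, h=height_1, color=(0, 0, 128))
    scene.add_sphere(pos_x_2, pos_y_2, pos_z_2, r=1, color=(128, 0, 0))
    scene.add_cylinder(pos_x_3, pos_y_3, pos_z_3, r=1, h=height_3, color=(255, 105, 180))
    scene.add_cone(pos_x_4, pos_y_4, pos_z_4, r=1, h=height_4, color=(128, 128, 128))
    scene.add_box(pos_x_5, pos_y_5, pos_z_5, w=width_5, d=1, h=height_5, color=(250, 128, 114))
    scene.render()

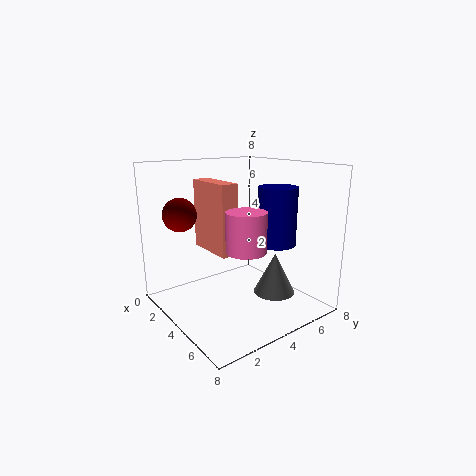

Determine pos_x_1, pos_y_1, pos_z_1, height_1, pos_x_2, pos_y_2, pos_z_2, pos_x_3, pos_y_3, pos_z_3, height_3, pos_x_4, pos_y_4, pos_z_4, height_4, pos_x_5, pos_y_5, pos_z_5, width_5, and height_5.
pos_x_1 = 6
pos_y_1 = 5
pos_z_1 = 4
height_1 = 3
pos_x_2 = 1
pos_y_2 = 2
pos_z_2 = 5
pos_x_3 = 6
pos_y_3 = 3
pos_z_3 = 4
height_3 = 2
pos_x_4 = 7
pos_y_4 = 4
pos_z_4 = 2
height_4 = 2
pos_x_5 = 1
pos_y_5 = 3
pos_z_5 = 3
width_5 = 3
height_5 = 4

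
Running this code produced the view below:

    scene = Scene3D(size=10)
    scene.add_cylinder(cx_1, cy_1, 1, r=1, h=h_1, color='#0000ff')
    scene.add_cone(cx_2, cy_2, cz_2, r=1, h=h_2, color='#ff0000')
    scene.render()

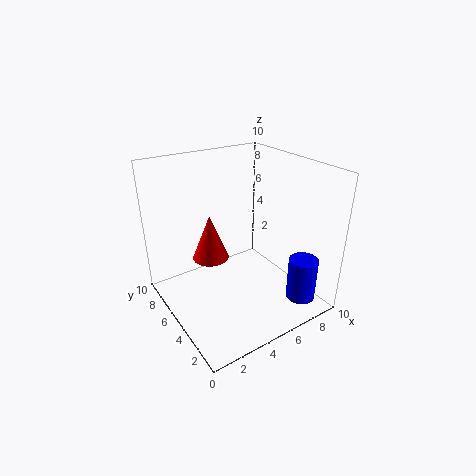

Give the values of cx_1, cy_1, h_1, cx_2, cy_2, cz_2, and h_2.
cx_1 = 8; cy_1 = 1.5; h_1 = 3; cx_2 = 1.5; cy_2 = 2.5; cz_2 = 6; h_2 = 2.5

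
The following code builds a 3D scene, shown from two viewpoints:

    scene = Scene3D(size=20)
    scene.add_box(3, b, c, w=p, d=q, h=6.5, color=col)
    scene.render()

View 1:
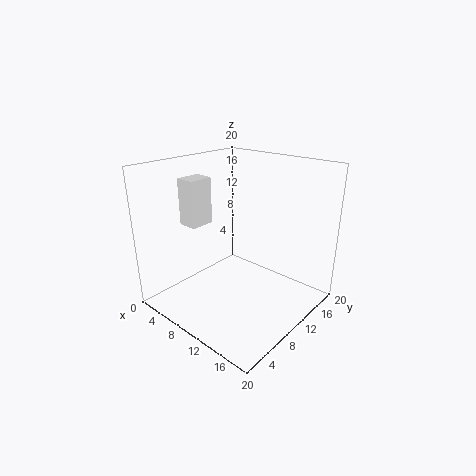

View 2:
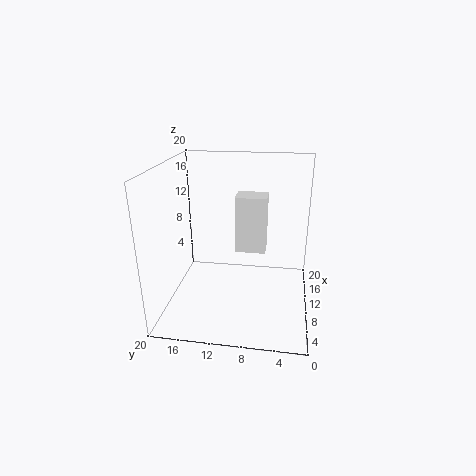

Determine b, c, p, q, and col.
b = 5.75, c = 11.5, p = 2.75, q = 3.5, col = 'white'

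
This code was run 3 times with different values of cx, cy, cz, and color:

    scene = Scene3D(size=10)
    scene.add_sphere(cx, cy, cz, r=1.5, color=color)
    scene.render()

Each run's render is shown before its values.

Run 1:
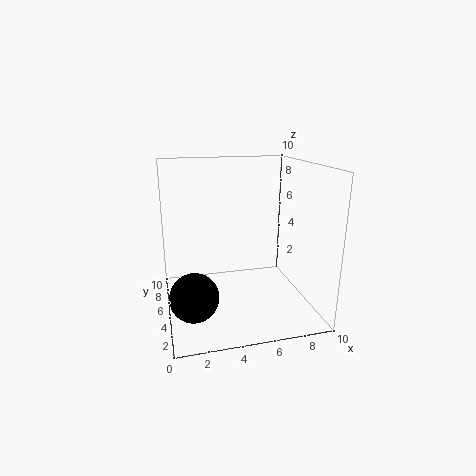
cx = 1.5, cy = 2, cz = 2.5, color = 'black'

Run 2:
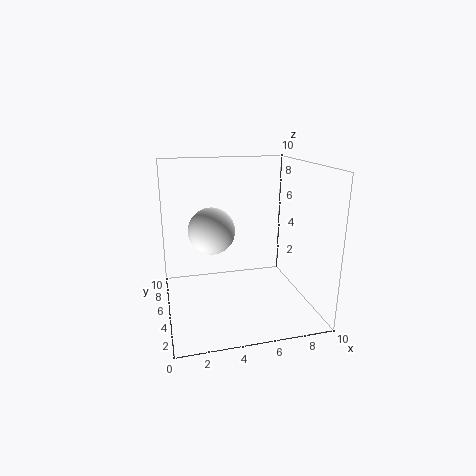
cx = 3, cy = 4, cz = 6, color = 'white'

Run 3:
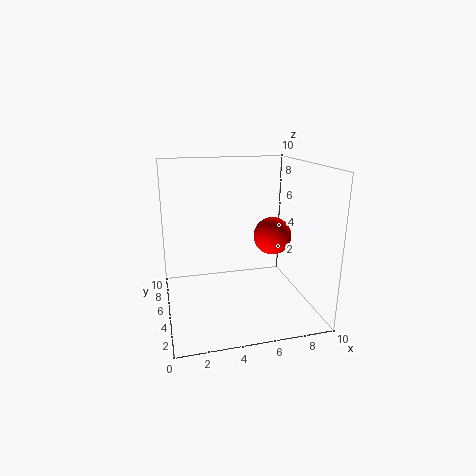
cx = 8.5, cy = 7.5, cz = 4, color = 'red'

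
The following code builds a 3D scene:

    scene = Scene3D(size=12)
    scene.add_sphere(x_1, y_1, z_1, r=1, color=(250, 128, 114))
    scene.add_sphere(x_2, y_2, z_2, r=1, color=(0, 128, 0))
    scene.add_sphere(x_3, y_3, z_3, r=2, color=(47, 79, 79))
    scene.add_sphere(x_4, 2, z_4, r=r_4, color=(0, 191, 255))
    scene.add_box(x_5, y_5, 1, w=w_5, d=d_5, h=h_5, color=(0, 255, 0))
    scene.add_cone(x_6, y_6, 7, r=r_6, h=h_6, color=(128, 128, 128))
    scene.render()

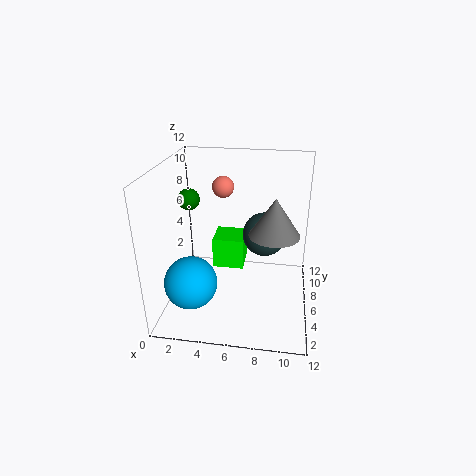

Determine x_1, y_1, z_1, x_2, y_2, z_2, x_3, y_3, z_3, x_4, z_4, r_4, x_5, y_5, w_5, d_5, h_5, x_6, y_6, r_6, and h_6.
x_1 = 4
y_1 = 10
z_1 = 9
x_2 = 1
y_2 = 9
z_2 = 8
x_3 = 8
y_3 = 9
z_3 = 5
x_4 = 3
z_4 = 4
r_4 = 2
x_5 = 3
y_5 = 9
w_5 = 3
d_5 = 3
h_5 = 3
x_6 = 9
y_6 = 5
r_6 = 2
h_6 = 3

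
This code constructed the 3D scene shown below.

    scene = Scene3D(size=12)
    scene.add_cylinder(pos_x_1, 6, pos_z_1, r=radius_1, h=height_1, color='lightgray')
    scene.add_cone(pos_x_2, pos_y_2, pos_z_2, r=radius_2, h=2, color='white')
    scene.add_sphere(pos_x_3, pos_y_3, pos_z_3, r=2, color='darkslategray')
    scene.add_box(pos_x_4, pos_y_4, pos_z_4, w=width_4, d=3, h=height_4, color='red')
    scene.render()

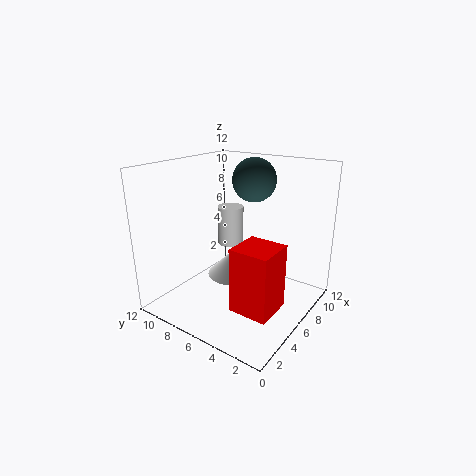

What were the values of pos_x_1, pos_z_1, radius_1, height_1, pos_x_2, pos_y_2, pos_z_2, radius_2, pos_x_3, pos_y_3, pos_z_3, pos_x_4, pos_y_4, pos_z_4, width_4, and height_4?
pos_x_1 = 5, pos_z_1 = 6, radius_1 = 1, height_1 = 3, pos_x_2 = 4, pos_y_2 = 5, pos_z_2 = 4, radius_2 = 2, pos_x_3 = 10, pos_y_3 = 7, pos_z_3 = 10, pos_x_4 = 2, pos_y_4 = 1, pos_z_4 = 2, width_4 = 3, height_4 = 5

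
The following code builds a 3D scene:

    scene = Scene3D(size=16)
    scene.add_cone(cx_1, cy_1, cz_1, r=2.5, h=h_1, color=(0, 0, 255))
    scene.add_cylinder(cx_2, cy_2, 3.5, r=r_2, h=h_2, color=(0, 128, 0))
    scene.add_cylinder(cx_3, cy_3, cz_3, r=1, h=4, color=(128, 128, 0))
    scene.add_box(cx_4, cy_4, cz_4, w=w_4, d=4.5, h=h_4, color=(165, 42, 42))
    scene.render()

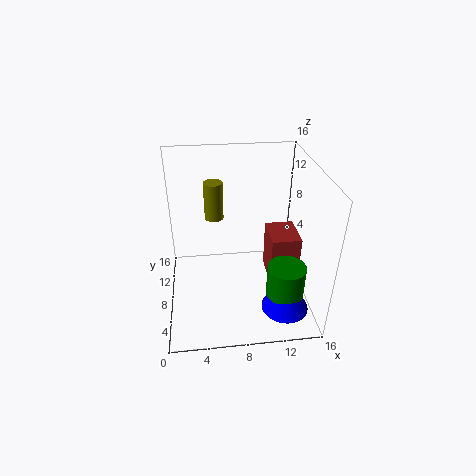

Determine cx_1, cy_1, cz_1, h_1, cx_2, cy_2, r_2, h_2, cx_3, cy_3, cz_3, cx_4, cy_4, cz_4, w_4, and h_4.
cx_1 = 12.5, cy_1 = 3, cz_1 = 2, h_1 = 4.5, cx_2 = 12.5, cy_2 = 3.5, r_2 = 2, h_2 = 3.5, cx_3 = 5.5, cy_3 = 8.5, cz_3 = 10.5, cx_4 = 12, cy_4 = 8, cz_4 = 1, w_4 = 3.5, h_4 = 6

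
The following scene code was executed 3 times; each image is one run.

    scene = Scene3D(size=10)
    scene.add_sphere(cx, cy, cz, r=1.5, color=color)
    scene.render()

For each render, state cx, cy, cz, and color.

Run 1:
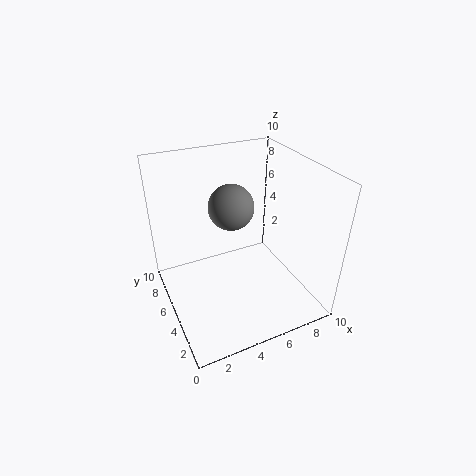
cx = 4.5, cy = 5, cz = 7.5, color = 'gray'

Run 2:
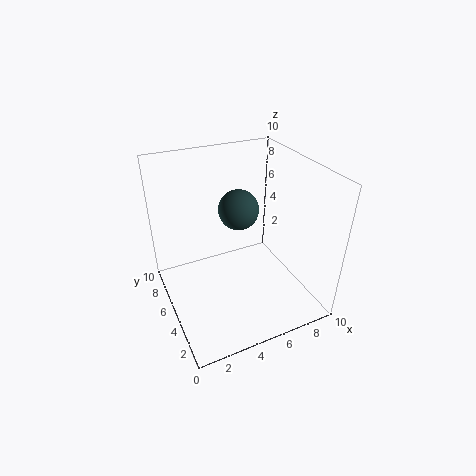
cx = 6, cy = 7, cz = 6, color = 'darkslategray'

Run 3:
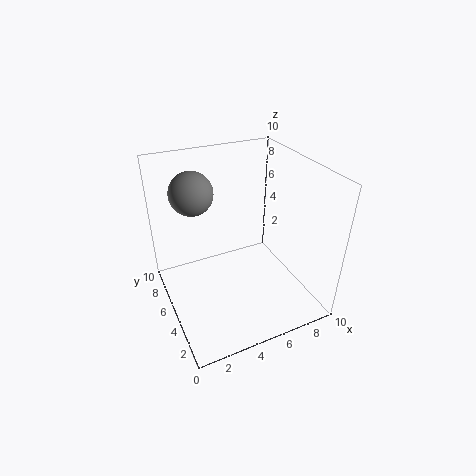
cx = 2.5, cy = 7, cz = 8, color = 'gray'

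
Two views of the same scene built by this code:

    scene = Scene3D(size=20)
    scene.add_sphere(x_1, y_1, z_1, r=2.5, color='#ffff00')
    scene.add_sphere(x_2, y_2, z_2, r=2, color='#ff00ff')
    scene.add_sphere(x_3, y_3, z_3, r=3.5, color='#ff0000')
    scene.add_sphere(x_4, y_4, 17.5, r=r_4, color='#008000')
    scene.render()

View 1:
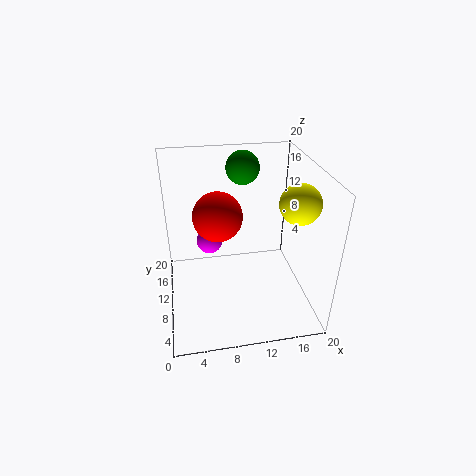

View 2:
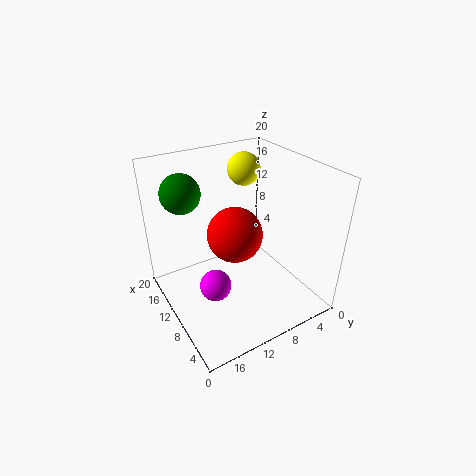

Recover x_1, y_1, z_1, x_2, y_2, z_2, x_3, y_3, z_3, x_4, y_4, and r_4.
x_1 = 16.5
y_1 = 5
z_1 = 17
x_2 = 6.5
y_2 = 15.5
z_2 = 6.5
x_3 = 7.5
y_3 = 12
z_3 = 12.5
x_4 = 12
y_4 = 17
r_4 = 2.5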